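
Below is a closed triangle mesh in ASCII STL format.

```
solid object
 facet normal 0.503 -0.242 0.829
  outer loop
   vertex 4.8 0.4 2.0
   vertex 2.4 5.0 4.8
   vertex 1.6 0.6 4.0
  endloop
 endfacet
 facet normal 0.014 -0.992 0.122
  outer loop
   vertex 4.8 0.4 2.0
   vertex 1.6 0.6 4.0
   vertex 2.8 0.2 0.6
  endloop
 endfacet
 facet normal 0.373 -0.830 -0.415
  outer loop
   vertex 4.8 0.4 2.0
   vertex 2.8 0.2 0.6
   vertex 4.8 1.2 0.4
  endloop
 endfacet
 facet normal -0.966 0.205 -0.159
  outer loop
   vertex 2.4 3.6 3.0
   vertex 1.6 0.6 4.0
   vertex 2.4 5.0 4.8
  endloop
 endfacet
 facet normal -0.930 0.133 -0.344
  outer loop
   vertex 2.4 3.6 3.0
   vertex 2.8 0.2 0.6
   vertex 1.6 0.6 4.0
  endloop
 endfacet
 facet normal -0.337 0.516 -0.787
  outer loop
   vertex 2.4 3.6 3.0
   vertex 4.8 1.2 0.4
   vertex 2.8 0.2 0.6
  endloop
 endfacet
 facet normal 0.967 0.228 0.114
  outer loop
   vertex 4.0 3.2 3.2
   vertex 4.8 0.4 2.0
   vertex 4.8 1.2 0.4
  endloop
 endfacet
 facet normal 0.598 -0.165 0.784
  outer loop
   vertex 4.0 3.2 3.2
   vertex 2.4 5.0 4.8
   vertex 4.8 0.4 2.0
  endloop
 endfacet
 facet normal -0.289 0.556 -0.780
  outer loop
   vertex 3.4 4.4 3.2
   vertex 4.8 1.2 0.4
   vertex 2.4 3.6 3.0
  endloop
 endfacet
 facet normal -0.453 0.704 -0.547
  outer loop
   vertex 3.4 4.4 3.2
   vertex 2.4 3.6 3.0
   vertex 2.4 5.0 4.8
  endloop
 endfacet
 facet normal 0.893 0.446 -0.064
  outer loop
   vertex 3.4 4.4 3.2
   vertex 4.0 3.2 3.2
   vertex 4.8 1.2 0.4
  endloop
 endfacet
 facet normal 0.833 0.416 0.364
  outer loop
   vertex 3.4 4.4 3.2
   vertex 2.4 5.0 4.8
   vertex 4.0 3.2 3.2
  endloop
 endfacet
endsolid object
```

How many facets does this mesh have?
12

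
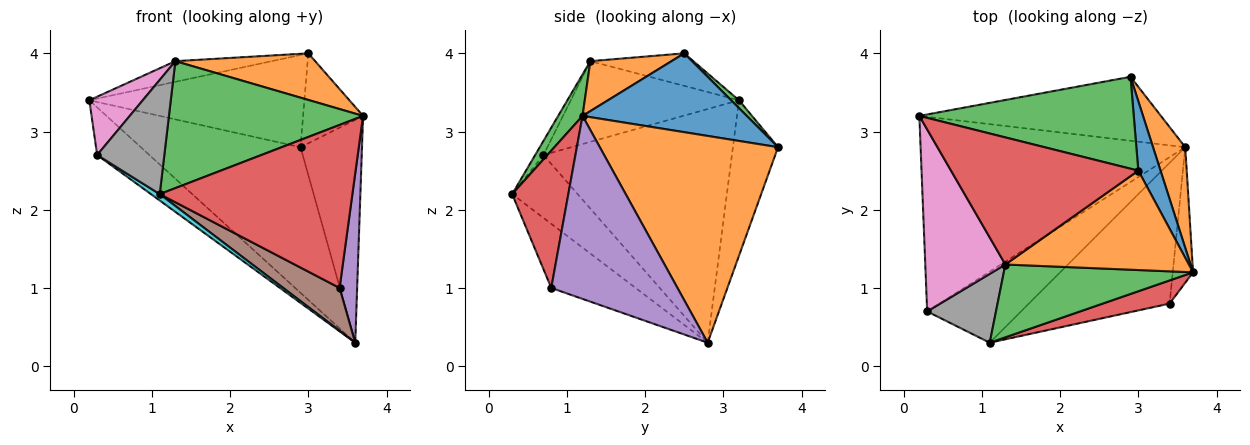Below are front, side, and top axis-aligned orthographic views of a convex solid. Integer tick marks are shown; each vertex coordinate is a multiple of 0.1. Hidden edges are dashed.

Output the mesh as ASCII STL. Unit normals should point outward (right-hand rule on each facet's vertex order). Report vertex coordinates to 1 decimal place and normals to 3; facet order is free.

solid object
 facet normal -0.251 0.886 -0.389
  outer loop
   vertex 2.9 3.7 2.8
   vertex 3.6 2.8 0.3
   vertex 0.2 3.2 3.4
  endloop
 endfacet
 facet normal 0.935 0.323 0.146
  outer loop
   vertex 2.9 3.7 2.8
   vertex 3.7 1.2 3.2
   vertex 3.6 2.8 0.3
  endloop
 endfacet
 facet normal 0.108 -0.862 0.495
  outer loop
   vertex 1.3 1.3 3.9
   vertex 1.1 0.3 2.2
   vertex 3.7 1.2 3.2
  endloop
 endfacet
 facet normal 0.277 -0.951 0.135
  outer loop
   vertex 3.4 0.8 1.0
   vertex 3.7 1.2 3.2
   vertex 1.1 0.3 2.2
  endloop
 endfacet
 facet normal 0.985 -0.137 -0.109
  outer loop
   vertex 3.4 0.8 1.0
   vertex 3.6 2.8 0.3
   vertex 3.7 1.2 3.2
  endloop
 endfacet
 facet normal -0.400 -0.267 -0.877
  outer loop
   vertex 3.4 0.8 1.0
   vertex 1.1 0.3 2.2
   vertex 3.6 2.8 0.3
  endloop
 endfacet
 facet normal -0.692 -0.220 0.687
  outer loop
   vertex 0.3 0.7 2.7
   vertex 1.3 1.3 3.9
   vertex 0.2 3.2 3.4
  endloop
 endfacet
 facet normal -0.105 -0.852 0.513
  outer loop
   vertex 0.3 0.7 2.7
   vertex 1.1 0.3 2.2
   vertex 1.3 1.3 3.9
  endloop
 endfacet
 facet normal -0.651 0.180 -0.737
  outer loop
   vertex 0.3 0.7 2.7
   vertex 0.2 3.2 3.4
   vertex 3.6 2.8 0.3
  endloop
 endfacet
 facet normal -0.555 -0.075 -0.828
  outer loop
   vertex 0.3 0.7 2.7
   vertex 3.6 2.8 0.3
   vertex 1.1 0.3 2.2
  endloop
 endfacet
 facet normal 0.908 0.332 0.256
  outer loop
   vertex 3.0 2.5 4.0
   vertex 3.7 1.2 3.2
   vertex 2.9 3.7 2.8
  endloop
 endfacet
 facet normal 0.239 -0.412 0.879
  outer loop
   vertex 3.0 2.5 4.0
   vertex 1.3 1.3 3.9
   vertex 3.7 1.2 3.2
  endloop
 endfacet
 facet normal 0.026 0.708 0.706
  outer loop
   vertex 3.0 2.5 4.0
   vertex 2.9 3.7 2.8
   vertex 0.2 3.2 3.4
  endloop
 endfacet
 facet normal -0.169 0.158 0.973
  outer loop
   vertex 3.0 2.5 4.0
   vertex 0.2 3.2 3.4
   vertex 1.3 1.3 3.9
  endloop
 endfacet
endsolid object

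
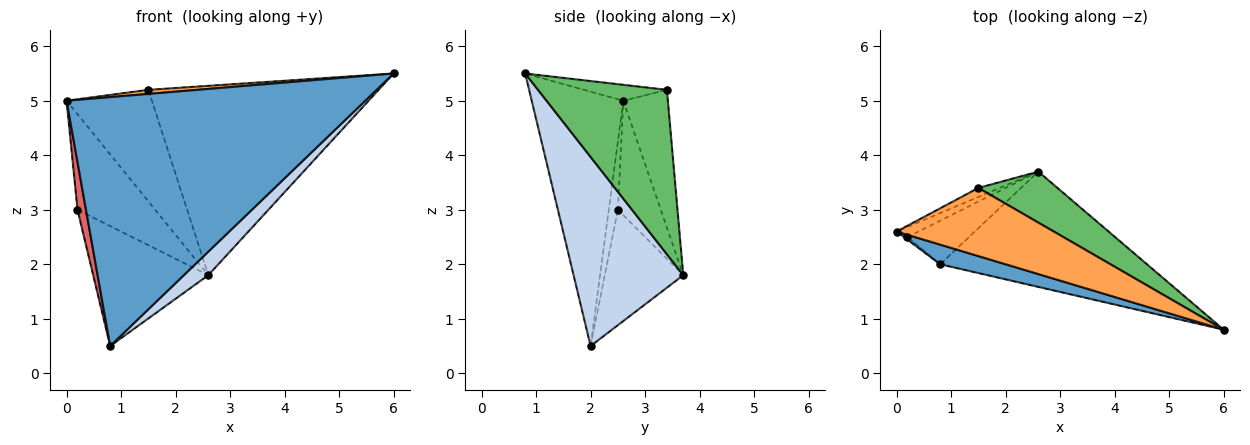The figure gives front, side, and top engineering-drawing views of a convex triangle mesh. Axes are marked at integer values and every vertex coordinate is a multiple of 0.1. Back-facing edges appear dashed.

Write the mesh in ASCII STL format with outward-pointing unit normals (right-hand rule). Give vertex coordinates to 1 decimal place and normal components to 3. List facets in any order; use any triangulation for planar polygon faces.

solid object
 facet normal -0.292 -0.953 0.075
  outer loop
   vertex 0.8 2.0 0.5
   vertex 6.0 0.8 5.5
   vertex 0.0 2.6 5.0
  endloop
 endfacet
 facet normal 0.667 -0.149 -0.730
  outer loop
   vertex 0.8 2.0 0.5
   vertex 2.6 3.7 1.8
   vertex 6.0 0.8 5.5
  endloop
 endfacet
 facet normal -0.101 -0.060 0.993
  outer loop
   vertex 1.5 3.4 5.2
   vertex 0.0 2.6 5.0
   vertex 6.0 0.8 5.5
  endloop
 endfacet
 facet normal -0.462 0.884 -0.071
  outer loop
   vertex 1.5 3.4 5.2
   vertex 2.6 3.7 1.8
   vertex 0.0 2.6 5.0
  endloop
 endfacet
 facet normal 0.476 0.849 0.229
  outer loop
   vertex 1.5 3.4 5.2
   vertex 6.0 0.8 5.5
   vertex 2.6 3.7 1.8
  endloop
 endfacet
 facet normal -0.482 0.872 -0.092
  outer loop
   vertex 0.2 2.5 3.0
   vertex 0.0 2.6 5.0
   vertex 2.6 3.7 1.8
  endloop
 endfacet
 facet normal -0.731 -0.682 -0.039
  outer loop
   vertex 0.2 2.5 3.0
   vertex 0.8 2.0 0.5
   vertex 0.0 2.6 5.0
  endloop
 endfacet
 facet normal -0.540 0.791 -0.288
  outer loop
   vertex 0.2 2.5 3.0
   vertex 2.6 3.7 1.8
   vertex 0.8 2.0 0.5
  endloop
 endfacet
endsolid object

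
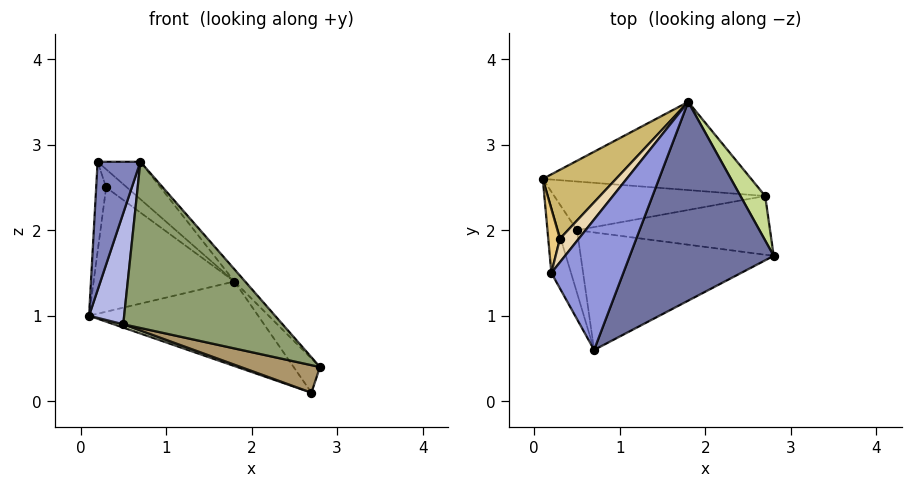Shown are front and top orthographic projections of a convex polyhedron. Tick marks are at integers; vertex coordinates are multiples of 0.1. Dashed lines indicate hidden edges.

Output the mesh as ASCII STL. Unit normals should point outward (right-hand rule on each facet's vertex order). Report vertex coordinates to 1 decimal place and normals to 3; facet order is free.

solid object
 facet normal 0.743 0.041 0.669
  outer loop
   vertex 1.8 3.5 1.4
   vertex 0.7 0.6 2.8
   vertex 2.8 1.7 0.4
  endloop
 endfacet
 facet normal -0.848 -0.471 -0.241
  outer loop
   vertex 0.2 1.5 2.8
   vertex 0.1 2.6 1.0
   vertex 0.7 0.6 2.8
  endloop
 endfacet
 facet normal 0.445 0.247 0.861
  outer loop
   vertex 0.2 1.5 2.8
   vertex 0.7 0.6 2.8
   vertex 1.8 3.5 1.4
  endloop
 endfacet
 facet normal -0.819 -0.499 -0.282
  outer loop
   vertex 0.5 2.0 0.9
   vertex 0.7 0.6 2.8
   vertex 0.1 2.6 1.0
  endloop
 endfacet
 facet normal -0.226 -0.795 -0.562
  outer loop
   vertex 0.5 2.0 0.9
   vertex 2.8 1.7 0.4
   vertex 0.7 0.6 2.8
  endloop
 endfacet
 facet normal -0.193 0.679 -0.708
  outer loop
   vertex 2.7 2.4 0.1
   vertex 0.1 2.6 1.0
   vertex 1.8 3.5 1.4
  endloop
 endfacet
 facet normal 0.884 0.285 0.371
  outer loop
   vertex 2.7 2.4 0.1
   vertex 1.8 3.5 1.4
   vertex 2.8 1.7 0.4
  endloop
 endfacet
 facet normal -0.331 -0.064 -0.942
  outer loop
   vertex 2.7 2.4 0.1
   vertex 0.5 2.0 0.9
   vertex 0.1 2.6 1.0
  endloop
 endfacet
 facet normal -0.245 -0.411 -0.878
  outer loop
   vertex 2.7 2.4 0.1
   vertex 2.8 1.7 0.4
   vertex 0.5 2.0 0.9
  endloop
 endfacet
 facet normal -0.500 0.757 0.420
  outer loop
   vertex 0.3 1.9 2.5
   vertex 1.8 3.5 1.4
   vertex 0.1 2.6 1.0
  endloop
 endfacet
 facet normal -0.834 0.449 0.321
  outer loop
   vertex 0.3 1.9 2.5
   vertex 0.1 2.6 1.0
   vertex 0.2 1.5 2.8
  endloop
 endfacet
 facet normal -0.072 0.610 0.789
  outer loop
   vertex 0.3 1.9 2.5
   vertex 0.2 1.5 2.8
   vertex 1.8 3.5 1.4
  endloop
 endfacet
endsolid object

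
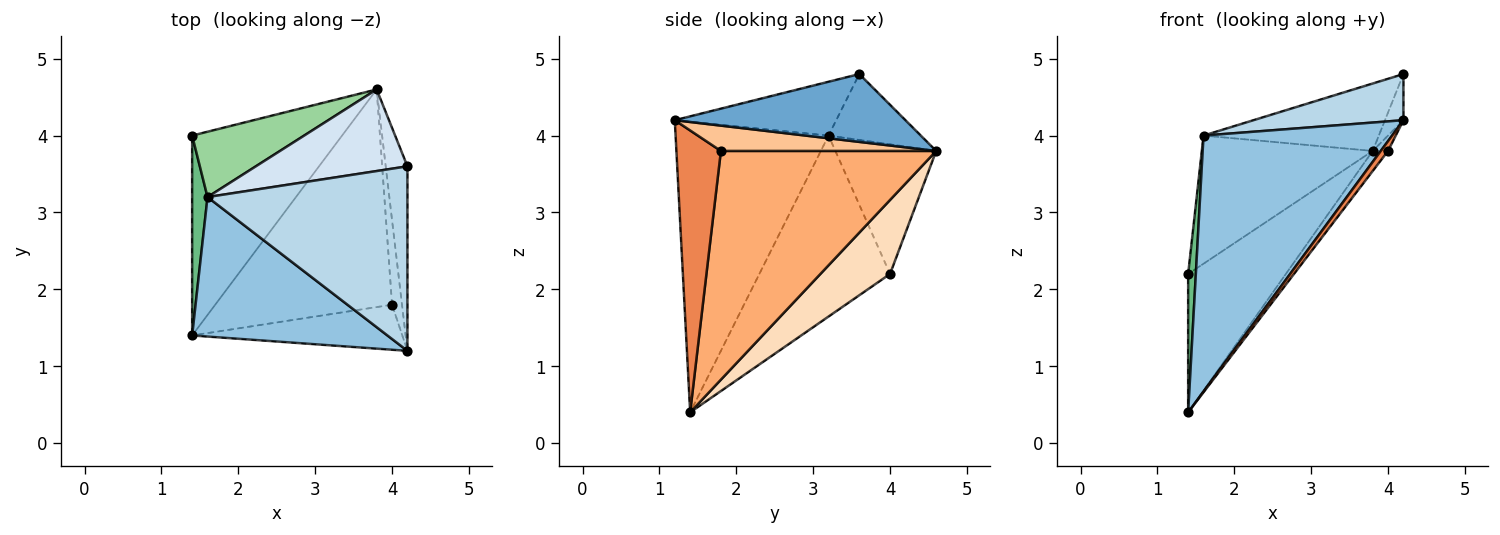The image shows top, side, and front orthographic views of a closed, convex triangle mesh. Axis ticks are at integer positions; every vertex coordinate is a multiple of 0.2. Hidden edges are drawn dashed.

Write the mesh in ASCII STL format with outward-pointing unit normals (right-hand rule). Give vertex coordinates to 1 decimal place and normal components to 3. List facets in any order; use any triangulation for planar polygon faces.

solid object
 facet normal 0.950 0.076 -0.304
  outer loop
   vertex 3.8 4.6 3.8
   vertex 4.2 3.6 4.8
   vertex 4.2 1.2 4.2
  endloop
 endfacet
 facet normal -0.580 -0.715 0.390
  outer loop
   vertex 1.6 3.2 4.0
   vertex 1.4 1.4 0.4
   vertex 4.2 1.2 4.2
  endloop
 endfacet
 facet normal -0.253 -0.235 0.939
  outer loop
   vertex 1.6 3.2 4.0
   vertex 4.2 1.2 4.2
   vertex 4.2 3.6 4.8
  endloop
 endfacet
 facet normal -0.318 0.604 0.731
  outer loop
   vertex 1.6 3.2 4.0
   vertex 4.2 3.6 4.8
   vertex 3.8 4.6 3.8
  endloop
 endfacet
 facet normal 0.795 -0.130 -0.593
  outer loop
   vertex 4.0 1.8 3.8
   vertex 4.2 1.2 4.2
   vertex 1.4 1.4 0.4
  endloop
 endfacet
 facet normal 0.790 0.056 -0.611
  outer loop
   vertex 4.0 1.8 3.8
   vertex 1.4 1.4 0.4
   vertex 3.8 4.6 3.8
  endloop
 endfacet
 facet normal 0.929 0.066 -0.365
  outer loop
   vertex 4.0 1.8 3.8
   vertex 3.8 4.6 3.8
   vertex 4.2 1.2 4.2
  endloop
 endfacet
 facet normal 0.376 0.527 -0.762
  outer loop
   vertex 1.4 4.0 2.2
   vertex 3.8 4.6 3.8
   vertex 1.4 1.4 0.4
  endloop
 endfacet
 facet normal -0.995 -0.059 0.085
  outer loop
   vertex 1.4 4.0 2.2
   vertex 1.4 1.4 0.4
   vertex 1.6 3.2 4.0
  endloop
 endfacet
 facet normal -0.465 0.789 0.402
  outer loop
   vertex 1.4 4.0 2.2
   vertex 1.6 3.2 4.0
   vertex 3.8 4.6 3.8
  endloop
 endfacet
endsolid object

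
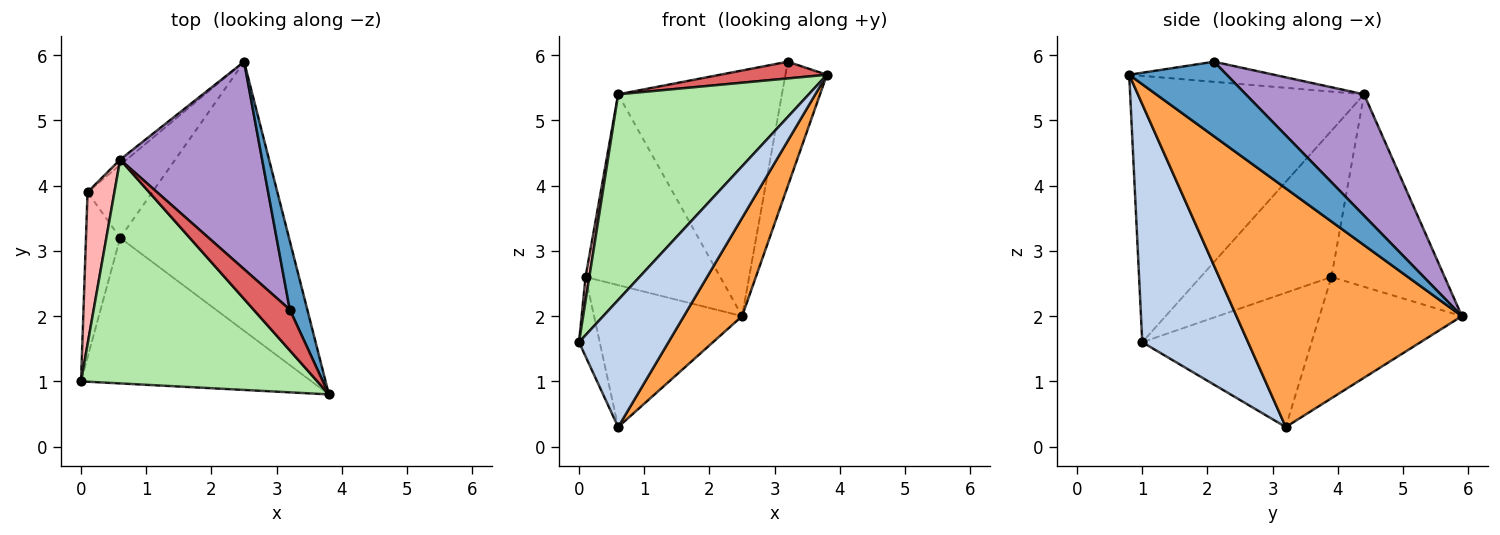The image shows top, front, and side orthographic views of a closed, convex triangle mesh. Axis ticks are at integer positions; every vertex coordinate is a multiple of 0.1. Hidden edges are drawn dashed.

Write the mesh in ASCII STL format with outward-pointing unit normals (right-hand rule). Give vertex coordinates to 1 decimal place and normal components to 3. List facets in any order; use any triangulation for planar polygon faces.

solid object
 facet normal 0.899 0.383 0.211
  outer loop
   vertex 3.2 2.1 5.9
   vertex 3.8 0.8 5.7
   vertex 2.5 5.9 2.0
  endloop
 endfacet
 facet normal 0.614 -0.519 -0.595
  outer loop
   vertex 0.6 3.2 0.3
   vertex 3.8 0.8 5.7
   vertex 0.0 1.0 1.6
  endloop
 endfacet
 facet normal 0.799 -0.206 -0.565
  outer loop
   vertex 0.6 3.2 0.3
   vertex 2.5 5.9 2.0
   vertex 3.8 0.8 5.7
  endloop
 endfacet
 facet normal -0.962 0.118 -0.245
  outer loop
   vertex 0.6 3.2 0.3
   vertex 0.0 1.0 1.6
   vertex 0.1 3.9 2.6
  endloop
 endfacet
 facet normal -0.650 0.676 -0.347
  outer loop
   vertex 0.6 3.2 0.3
   vertex 0.1 3.9 2.6
   vertex 2.5 5.9 2.0
  endloop
 endfacet
 facet normal -0.639 -0.521 0.567
  outer loop
   vertex 0.6 4.4 5.4
   vertex 0.0 1.0 1.6
   vertex 3.8 0.8 5.7
  endloop
 endfacet
 facet normal -0.457 -0.337 0.823
  outer loop
   vertex 0.6 4.4 5.4
   vertex 3.8 0.8 5.7
   vertex 3.2 2.1 5.9
  endloop
 endfacet
 facet normal -0.983 -0.028 0.181
  outer loop
   vertex 0.6 4.4 5.4
   vertex 0.1 3.9 2.6
   vertex 0.0 1.0 1.6
  endloop
 endfacet
 facet normal 0.483 0.669 0.565
  outer loop
   vertex 0.6 4.4 5.4
   vertex 3.2 2.1 5.9
   vertex 2.5 5.9 2.0
  endloop
 endfacet
 facet normal -0.643 0.765 -0.022
  outer loop
   vertex 0.6 4.4 5.4
   vertex 2.5 5.9 2.0
   vertex 0.1 3.9 2.6
  endloop
 endfacet
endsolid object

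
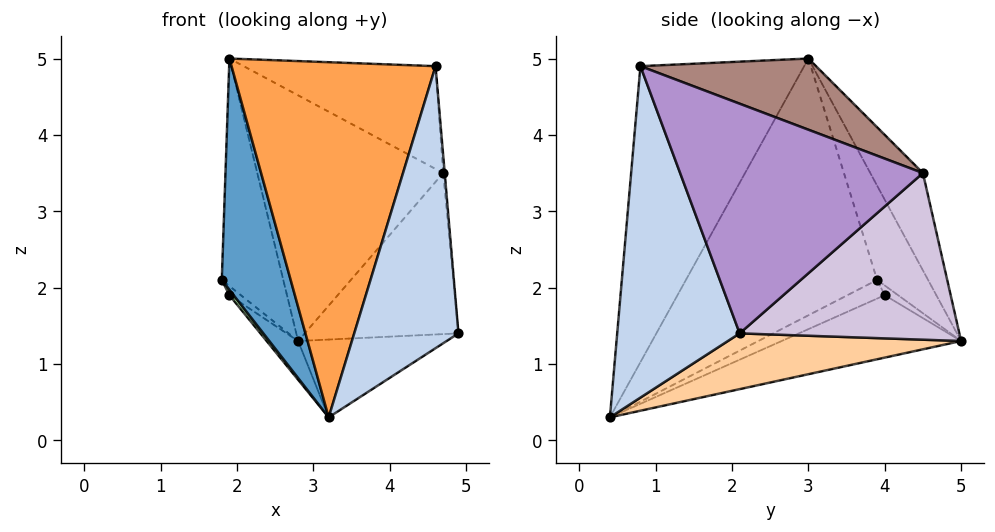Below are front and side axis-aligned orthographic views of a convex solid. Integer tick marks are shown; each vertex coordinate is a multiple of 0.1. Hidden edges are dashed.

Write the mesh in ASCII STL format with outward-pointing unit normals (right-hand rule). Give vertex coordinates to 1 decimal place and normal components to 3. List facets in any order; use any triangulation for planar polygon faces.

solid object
 facet normal -0.938 -0.338 -0.073
  outer loop
   vertex 1.9 3.0 5.0
   vertex 1.8 3.9 2.1
   vertex 3.2 0.4 0.3
  endloop
 endfacet
 facet normal 0.750 -0.638 -0.173
  outer loop
   vertex 4.6 0.8 4.9
   vertex 3.2 0.4 0.3
   vertex 4.9 2.1 1.4
  endloop
 endfacet
 facet normal -0.606 -0.755 0.250
  outer loop
   vertex 4.6 0.8 4.9
   vertex 1.9 3.0 5.0
   vertex 3.2 0.4 0.3
  endloop
 endfacet
 facet normal 0.358 0.228 -0.905
  outer loop
   vertex 2.8 5.0 1.3
   vertex 4.9 2.1 1.4
   vertex 3.2 0.4 0.3
  endloop
 endfacet
 facet normal -0.617 0.745 0.252
  outer loop
   vertex 2.8 5.0 1.3
   vertex 1.8 3.9 2.1
   vertex 1.9 3.0 5.0
  endloop
 endfacet
 facet normal -0.869 -0.099 -0.484
  outer loop
   vertex 1.9 4.0 1.9
   vertex 3.2 0.4 0.3
   vertex 1.8 3.9 2.1
  endloop
 endfacet
 facet normal -0.758 0.650 -0.054
  outer loop
   vertex 1.9 4.0 1.9
   vertex 1.8 3.9 2.1
   vertex 2.8 5.0 1.3
  endloop
 endfacet
 facet normal -0.634 0.111 -0.765
  outer loop
   vertex 1.9 4.0 1.9
   vertex 2.8 5.0 1.3
   vertex 3.2 0.4 0.3
  endloop
 endfacet
 facet normal 0.996 0.006 0.088
  outer loop
   vertex 4.7 4.5 3.5
   vertex 4.6 0.8 4.9
   vertex 4.9 2.1 1.4
  endloop
 endfacet
 facet normal 0.710 0.497 -0.500
  outer loop
   vertex 4.7 4.5 3.5
   vertex 4.9 2.1 1.4
   vertex 2.8 5.0 1.3
  endloop
 endfacet
 facet normal 0.302 0.330 0.894
  outer loop
   vertex 4.7 4.5 3.5
   vertex 1.9 3.0 5.0
   vertex 4.6 0.8 4.9
  endloop
 endfacet
 facet normal -0.248 0.876 0.413
  outer loop
   vertex 4.7 4.5 3.5
   vertex 2.8 5.0 1.3
   vertex 1.9 3.0 5.0
  endloop
 endfacet
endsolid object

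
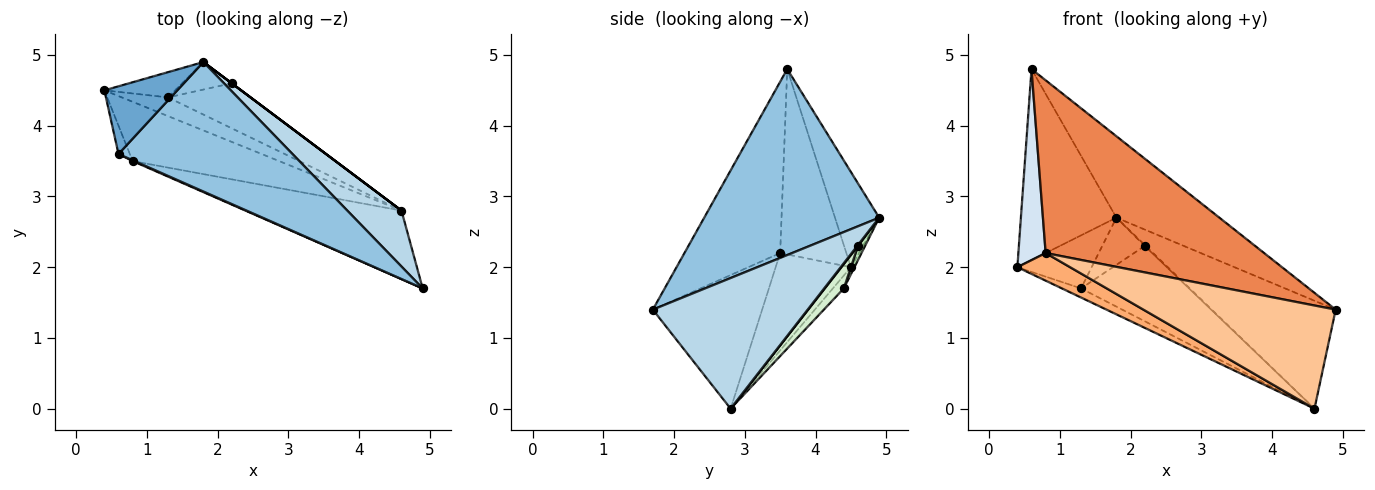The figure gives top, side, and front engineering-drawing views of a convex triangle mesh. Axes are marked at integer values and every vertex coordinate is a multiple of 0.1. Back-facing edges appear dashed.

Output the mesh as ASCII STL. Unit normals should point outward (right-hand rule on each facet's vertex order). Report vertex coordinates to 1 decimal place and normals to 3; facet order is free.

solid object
 facet normal -0.400 0.864 0.306
  outer loop
   vertex 0.6 3.6 4.8
   vertex 1.8 4.9 2.7
   vertex 0.4 4.5 2.0
  endloop
 endfacet
 facet normal 0.671 0.395 0.628
  outer loop
   vertex 0.6 3.6 4.8
   vertex 4.9 1.7 1.4
   vertex 1.8 4.9 2.7
  endloop
 endfacet
 facet normal 0.743 0.594 0.308
  outer loop
   vertex 4.6 2.8 0.0
   vertex 1.8 4.9 2.7
   vertex 4.9 1.7 1.4
  endloop
 endfacet
 facet normal -0.923 -0.380 -0.056
  outer loop
   vertex 0.8 3.5 2.2
   vertex 0.6 3.6 4.8
   vertex 0.4 4.5 2.0
  endloop
 endfacet
 facet normal -0.401 -0.916 0.004
  outer loop
   vertex 0.8 3.5 2.2
   vertex 4.9 1.7 1.4
   vertex 0.6 3.6 4.8
  endloop
 endfacet
 facet normal -0.516 -0.362 -0.776
  outer loop
   vertex 0.8 3.5 2.2
   vertex 0.4 4.5 2.0
   vertex 4.6 2.8 0.0
  endloop
 endfacet
 facet normal -0.428 -0.753 -0.500
  outer loop
   vertex 0.8 3.5 2.2
   vertex 4.6 2.8 0.0
   vertex 4.9 1.7 1.4
  endloop
 endfacet
 facet normal -0.043 0.902 -0.430
  outer loop
   vertex 1.3 4.4 1.7
   vertex 0.4 4.5 2.0
   vertex 1.8 4.9 2.7
  endloop
 endfacet
 facet normal -0.244 0.424 -0.872
  outer loop
   vertex 1.3 4.4 1.7
   vertex 4.6 2.8 0.0
   vertex 0.4 4.5 2.0
  endloop
 endfacet
 facet normal 0.600 0.800 0.000
  outer loop
   vertex 2.2 4.6 2.3
   vertex 1.8 4.9 2.7
   vertex 4.6 2.8 0.0
  endloop
 endfacet
 facet normal 0.142 0.855 -0.499
  outer loop
   vertex 2.2 4.6 2.3
   vertex 1.3 4.4 1.7
   vertex 1.8 4.9 2.7
  endloop
 endfacet
 facet normal 0.150 0.848 -0.508
  outer loop
   vertex 2.2 4.6 2.3
   vertex 4.6 2.8 0.0
   vertex 1.3 4.4 1.7
  endloop
 endfacet
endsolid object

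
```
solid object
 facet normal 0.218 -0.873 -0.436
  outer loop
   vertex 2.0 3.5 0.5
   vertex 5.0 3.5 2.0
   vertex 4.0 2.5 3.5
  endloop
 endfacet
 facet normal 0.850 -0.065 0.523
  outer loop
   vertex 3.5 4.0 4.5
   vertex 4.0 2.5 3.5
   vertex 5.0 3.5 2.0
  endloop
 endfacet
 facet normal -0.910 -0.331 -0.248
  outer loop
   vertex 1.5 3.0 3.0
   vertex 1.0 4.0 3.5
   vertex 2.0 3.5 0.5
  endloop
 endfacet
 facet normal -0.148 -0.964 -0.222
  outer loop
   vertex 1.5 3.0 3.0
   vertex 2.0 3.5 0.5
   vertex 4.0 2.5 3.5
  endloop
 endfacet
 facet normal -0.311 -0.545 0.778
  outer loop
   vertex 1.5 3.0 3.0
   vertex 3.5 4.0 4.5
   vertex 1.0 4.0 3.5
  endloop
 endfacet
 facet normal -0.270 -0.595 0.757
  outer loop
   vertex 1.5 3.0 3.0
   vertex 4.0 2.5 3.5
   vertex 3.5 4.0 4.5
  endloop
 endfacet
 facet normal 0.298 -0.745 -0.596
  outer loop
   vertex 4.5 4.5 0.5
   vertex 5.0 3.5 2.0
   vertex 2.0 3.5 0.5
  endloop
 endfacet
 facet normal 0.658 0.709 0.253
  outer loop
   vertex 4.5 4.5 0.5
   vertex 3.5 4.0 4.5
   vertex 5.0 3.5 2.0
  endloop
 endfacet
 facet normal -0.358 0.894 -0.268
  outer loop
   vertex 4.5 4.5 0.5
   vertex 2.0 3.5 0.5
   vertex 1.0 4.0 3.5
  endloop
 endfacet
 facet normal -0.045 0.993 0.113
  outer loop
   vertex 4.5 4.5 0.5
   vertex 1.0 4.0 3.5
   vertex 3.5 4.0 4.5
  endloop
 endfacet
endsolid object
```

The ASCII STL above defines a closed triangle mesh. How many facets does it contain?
10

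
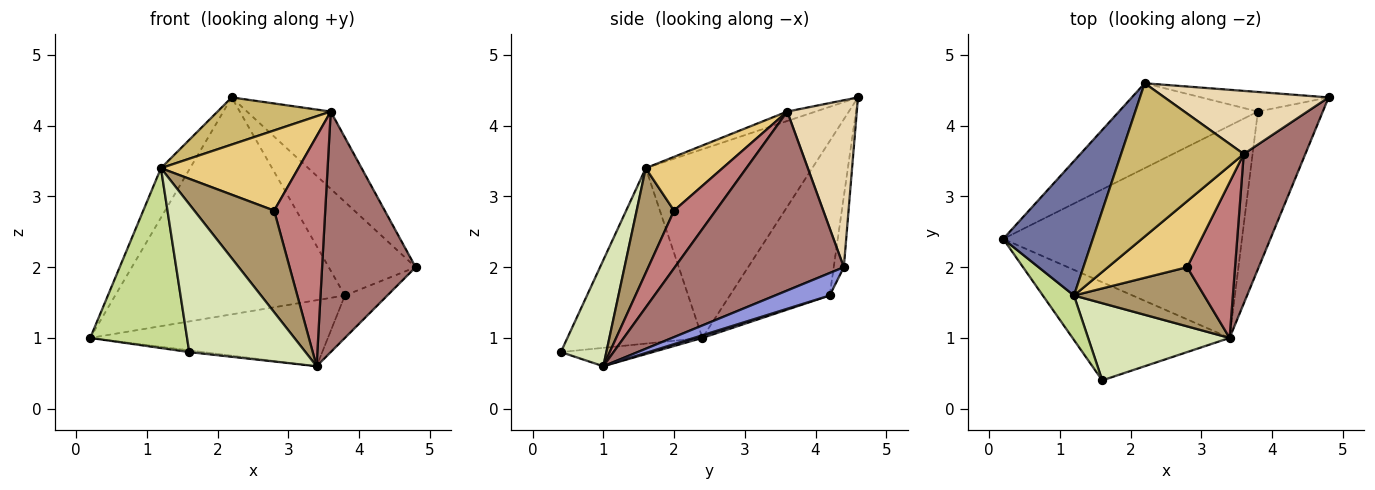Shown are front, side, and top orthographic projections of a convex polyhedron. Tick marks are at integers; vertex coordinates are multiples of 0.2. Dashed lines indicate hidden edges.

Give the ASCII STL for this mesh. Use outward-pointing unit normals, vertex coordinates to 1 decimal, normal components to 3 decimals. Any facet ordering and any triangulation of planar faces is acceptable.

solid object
 facet normal -0.892 0.156 0.424
  outer loop
   vertex 1.2 1.6 3.4
   vertex 2.2 4.6 4.4
   vertex 0.2 2.4 1.0
  endloop
 endfacet
 facet normal 0.011 0.297 -0.955
  outer loop
   vertex 3.8 4.2 1.6
   vertex 3.4 1.0 0.6
   vertex 0.2 2.4 1.0
  endloop
 endfacet
 facet normal 0.317 0.247 -0.916
  outer loop
   vertex 3.8 4.2 1.6
   vertex 4.8 4.4 2.0
   vertex 3.4 1.0 0.6
  endloop
 endfacet
 facet normal -0.375 0.863 -0.338
  outer loop
   vertex 3.8 4.2 1.6
   vertex 0.2 2.4 1.0
   vertex 2.2 4.6 4.4
  endloop
 endfacet
 facet normal -0.113 0.973 -0.204
  outer loop
   vertex 3.8 4.2 1.6
   vertex 2.2 4.6 4.4
   vertex 4.8 4.4 2.0
  endloop
 endfacet
 facet normal -0.116 0.018 -0.993
  outer loop
   vertex 1.6 0.4 0.8
   vertex 0.2 2.4 1.0
   vertex 3.4 1.0 0.6
  endloop
 endfacet
 facet normal -0.804 -0.577 0.143
  outer loop
   vertex 1.6 0.4 0.8
   vertex 1.2 1.6 3.4
   vertex 0.2 2.4 1.0
  endloop
 endfacet
 facet normal 0.328 -0.838 0.437
  outer loop
   vertex 1.6 0.4 0.8
   vertex 3.4 1.0 0.6
   vertex 1.2 1.6 3.4
  endloop
 endfacet
 facet normal 0.375 -0.801 0.466
  outer loop
   vertex 2.8 2.0 2.8
   vertex 1.2 1.6 3.4
   vertex 3.4 1.0 0.6
  endloop
 endfacet
 facet normal -0.073 -0.293 0.953
  outer loop
   vertex 3.6 3.6 4.2
   vertex 2.2 4.6 4.4
   vertex 1.2 1.6 3.4
  endloop
 endfacet
 facet normal 0.396 -0.709 0.584
  outer loop
   vertex 3.6 3.6 4.2
   vertex 1.2 1.6 3.4
   vertex 2.8 2.0 2.8
  endloop
 endfacet
 facet normal 0.541 0.651 0.532
  outer loop
   vertex 3.6 3.6 4.2
   vertex 4.8 4.4 2.0
   vertex 2.2 4.6 4.4
  endloop
 endfacet
 facet normal 0.838 -0.464 0.288
  outer loop
   vertex 3.6 3.6 4.2
   vertex 3.4 1.0 0.6
   vertex 4.8 4.4 2.0
  endloop
 endfacet
 facet normal 0.560 -0.686 0.465
  outer loop
   vertex 3.6 3.6 4.2
   vertex 2.8 2.0 2.8
   vertex 3.4 1.0 0.6
  endloop
 endfacet
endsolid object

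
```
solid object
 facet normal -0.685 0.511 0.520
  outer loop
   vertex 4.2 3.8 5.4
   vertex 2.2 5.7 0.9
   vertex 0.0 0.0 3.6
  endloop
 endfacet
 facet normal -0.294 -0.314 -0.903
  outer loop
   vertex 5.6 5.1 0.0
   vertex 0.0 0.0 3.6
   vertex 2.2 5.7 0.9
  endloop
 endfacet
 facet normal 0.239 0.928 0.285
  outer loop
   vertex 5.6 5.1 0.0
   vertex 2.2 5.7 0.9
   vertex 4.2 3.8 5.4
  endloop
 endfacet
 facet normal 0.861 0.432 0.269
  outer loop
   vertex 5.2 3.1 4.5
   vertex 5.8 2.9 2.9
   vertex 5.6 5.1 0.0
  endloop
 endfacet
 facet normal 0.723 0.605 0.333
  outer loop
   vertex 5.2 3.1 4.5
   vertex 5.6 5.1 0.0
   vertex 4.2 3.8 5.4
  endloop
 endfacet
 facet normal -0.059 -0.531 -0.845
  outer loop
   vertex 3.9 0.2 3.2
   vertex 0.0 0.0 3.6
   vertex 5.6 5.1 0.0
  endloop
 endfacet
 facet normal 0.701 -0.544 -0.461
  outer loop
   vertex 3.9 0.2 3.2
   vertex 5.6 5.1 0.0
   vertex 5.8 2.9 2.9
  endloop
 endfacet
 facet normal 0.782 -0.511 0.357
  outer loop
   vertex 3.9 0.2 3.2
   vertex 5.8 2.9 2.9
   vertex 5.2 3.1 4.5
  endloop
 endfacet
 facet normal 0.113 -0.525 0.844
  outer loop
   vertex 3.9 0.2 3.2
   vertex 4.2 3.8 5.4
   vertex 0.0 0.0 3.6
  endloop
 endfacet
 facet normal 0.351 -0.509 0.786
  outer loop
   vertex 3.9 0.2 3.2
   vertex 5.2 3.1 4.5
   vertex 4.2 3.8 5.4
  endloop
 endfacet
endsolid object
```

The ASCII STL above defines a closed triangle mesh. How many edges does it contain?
15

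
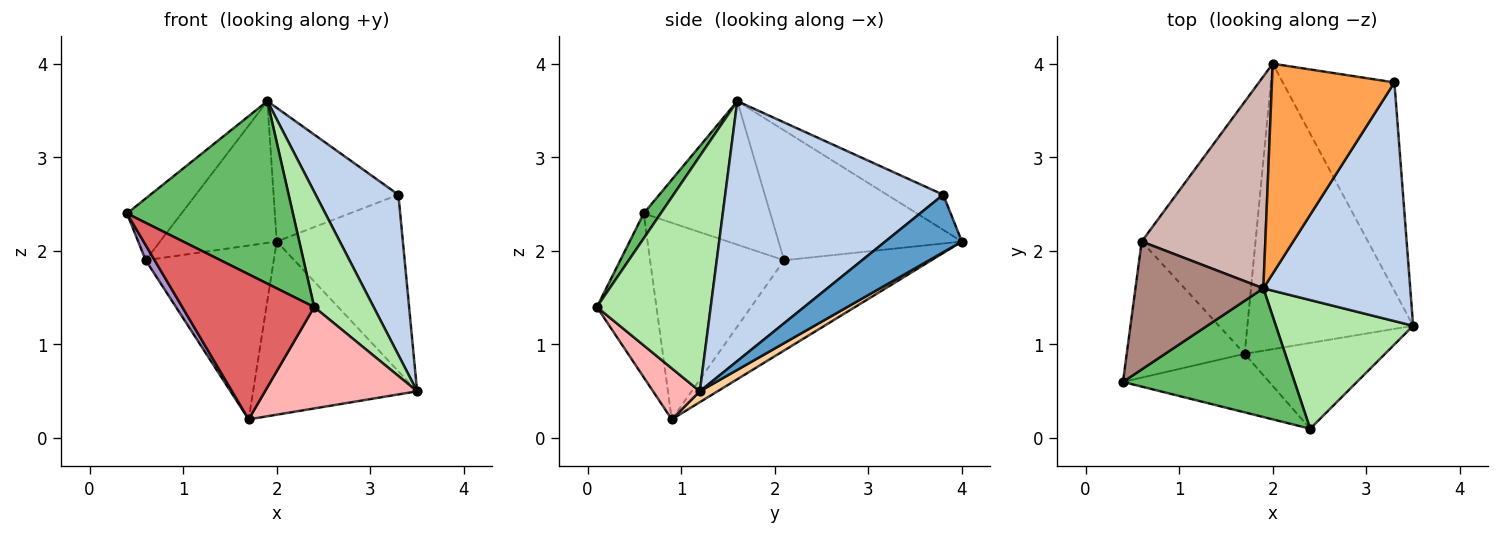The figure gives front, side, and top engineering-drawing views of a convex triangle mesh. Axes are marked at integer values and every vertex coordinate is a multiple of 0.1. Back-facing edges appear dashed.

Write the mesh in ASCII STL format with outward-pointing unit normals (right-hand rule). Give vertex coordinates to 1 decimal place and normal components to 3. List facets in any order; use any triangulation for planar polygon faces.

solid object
 facet normal 0.366 0.602 -0.710
  outer loop
   vertex 3.3 3.8 2.6
   vertex 3.5 1.2 0.5
   vertex 2.0 4.0 2.1
  endloop
 endfacet
 facet normal 0.827 -0.314 0.467
  outer loop
   vertex 3.3 3.8 2.6
   vertex 1.9 1.6 3.6
   vertex 3.5 1.2 0.5
  endloop
 endfacet
 facet normal -0.235 0.522 0.820
  outer loop
   vertex 3.3 3.8 2.6
   vertex 2.0 4.0 2.1
   vertex 1.9 1.6 3.6
  endloop
 endfacet
 facet normal 0.056 0.518 -0.854
  outer loop
   vertex 1.7 0.9 0.2
   vertex 2.0 4.0 2.1
   vertex 3.5 1.2 0.5
  endloop
 endfacet
 facet normal 0.084 -0.814 0.574
  outer loop
   vertex 2.4 0.1 1.4
   vertex 1.9 1.6 3.6
   vertex 0.4 0.6 2.4
  endloop
 endfacet
 facet normal 0.787 -0.411 0.459
  outer loop
   vertex 2.4 0.1 1.4
   vertex 3.5 1.2 0.5
   vertex 1.9 1.6 3.6
  endloop
 endfacet
 facet normal -0.386 -0.855 -0.345
  outer loop
   vertex 2.4 0.1 1.4
   vertex 0.4 0.6 2.4
   vertex 1.7 0.9 0.2
  endloop
 endfacet
 facet normal 0.229 -0.743 -0.629
  outer loop
   vertex 2.4 0.1 1.4
   vertex 1.7 0.9 0.2
   vertex 3.5 1.2 0.5
  endloop
 endfacet
 facet normal -0.856 -0.057 -0.514
  outer loop
   vertex 0.6 2.1 1.9
   vertex 1.7 0.9 0.2
   vertex 0.4 0.6 2.4
  endloop
 endfacet
 facet normal -0.547 0.475 -0.689
  outer loop
   vertex 0.6 2.1 1.9
   vertex 2.0 4.0 2.1
   vertex 1.7 0.9 0.2
  endloop
 endfacet
 facet normal -0.711 0.306 0.633
  outer loop
   vertex 0.6 2.1 1.9
   vertex 0.4 0.6 2.4
   vertex 1.9 1.6 3.6
  endloop
 endfacet
 facet normal -0.658 0.419 0.626
  outer loop
   vertex 0.6 2.1 1.9
   vertex 1.9 1.6 3.6
   vertex 2.0 4.0 2.1
  endloop
 endfacet
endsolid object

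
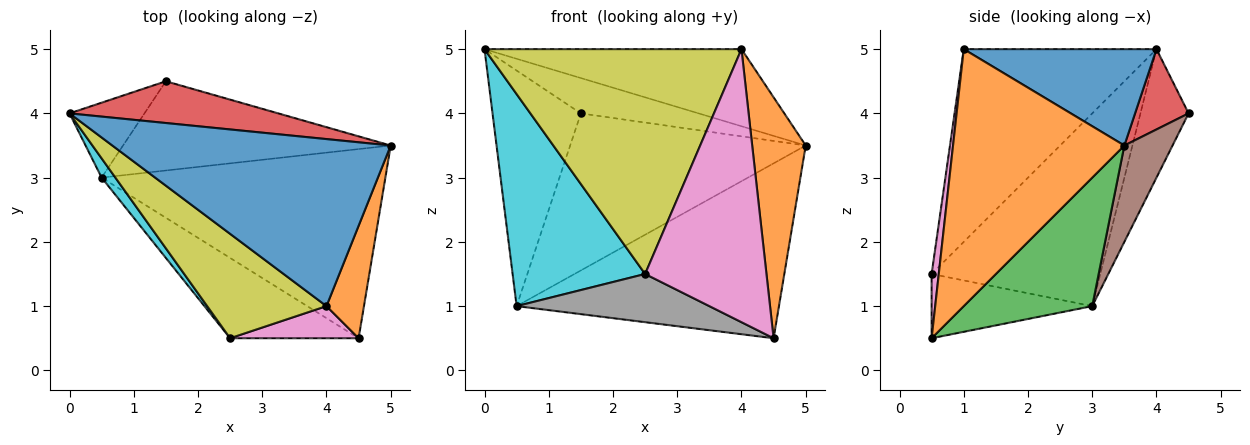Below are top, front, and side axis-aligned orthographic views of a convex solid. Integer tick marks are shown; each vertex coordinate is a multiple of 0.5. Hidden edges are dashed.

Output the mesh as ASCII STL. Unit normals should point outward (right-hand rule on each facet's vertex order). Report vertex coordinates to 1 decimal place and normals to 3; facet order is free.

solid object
 facet normal 0.300 0.400 0.866
  outer loop
   vertex 4.0 1.0 5.0
   vertex 5.0 3.5 3.5
   vertex 0.0 4.0 5.0
  endloop
 endfacet
 facet normal 0.945 -0.295 0.138
  outer loop
   vertex 4.0 1.0 5.0
   vertex 4.5 0.5 0.5
   vertex 5.0 3.5 3.5
  endloop
 endfacet
 facet normal 0.316 0.644 -0.697
  outer loop
   vertex 0.5 3.0 1.0
   vertex 5.0 3.5 3.5
   vertex 4.5 0.5 0.5
  endloop
 endfacet
 facet normal 0.282 0.620 0.732
  outer loop
   vertex 1.5 4.5 4.0
   vertex 0.0 4.0 5.0
   vertex 5.0 3.5 3.5
  endloop
 endfacet
 facet normal -0.461 0.846 -0.269
  outer loop
   vertex 1.5 4.5 4.0
   vertex 0.5 3.0 1.0
   vertex 0.0 4.0 5.0
  endloop
 endfacet
 facet normal 0.175 0.856 -0.486
  outer loop
   vertex 1.5 4.5 4.0
   vertex 5.0 3.5 3.5
   vertex 0.5 3.0 1.0
  endloop
 endfacet
 facet normal 0.058 -0.991 0.117
  outer loop
   vertex 2.5 0.5 1.5
   vertex 4.5 0.5 0.5
   vertex 4.0 1.0 5.0
  endloop
 endfacet
 facet normal -0.394 -0.473 -0.788
  outer loop
   vertex 2.5 0.5 1.5
   vertex 0.5 3.0 1.0
   vertex 4.5 0.5 0.5
  endloop
 endfacet
 facet normal -0.562 -0.750 0.348
  outer loop
   vertex 2.5 0.5 1.5
   vertex 4.0 1.0 5.0
   vertex 0.0 4.0 5.0
  endloop
 endfacet
 facet normal -0.785 -0.617 0.056
  outer loop
   vertex 2.5 0.5 1.5
   vertex 0.0 4.0 5.0
   vertex 0.5 3.0 1.0
  endloop
 endfacet
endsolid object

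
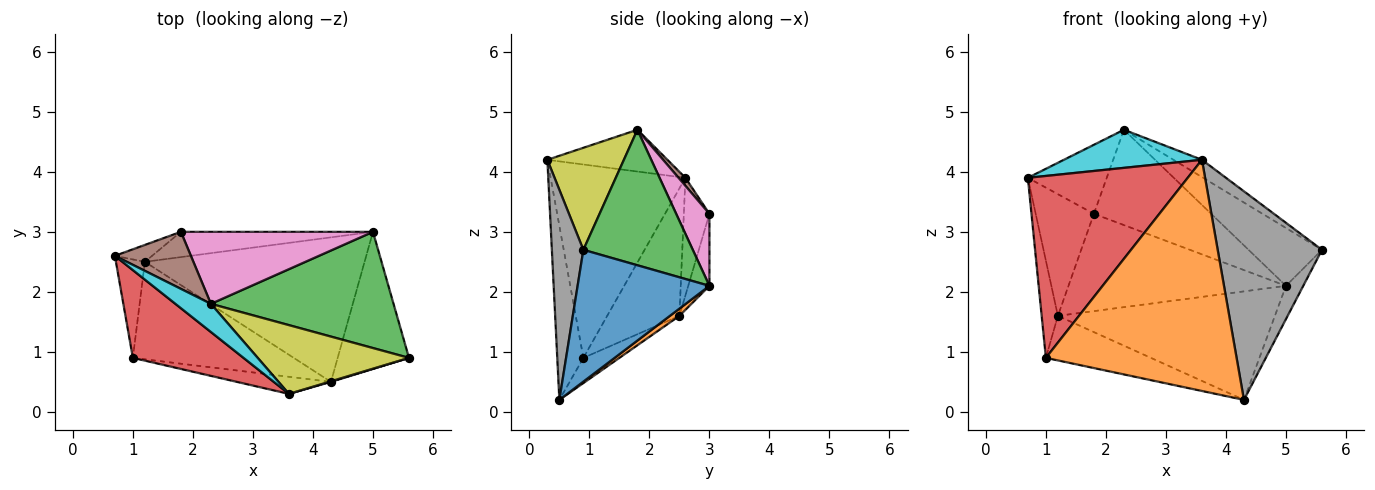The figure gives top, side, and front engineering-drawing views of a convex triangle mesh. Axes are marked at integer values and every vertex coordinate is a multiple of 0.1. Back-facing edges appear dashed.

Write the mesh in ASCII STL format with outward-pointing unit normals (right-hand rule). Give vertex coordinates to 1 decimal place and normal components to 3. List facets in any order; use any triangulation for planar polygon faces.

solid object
 facet normal 0.874 0.115 -0.473
  outer loop
   vertex 4.3 0.5 0.2
   vertex 5.0 3.0 2.1
   vertex 5.6 0.9 2.7
  endloop
 endfacet
 facet normal 0.026 0.600 -0.799
  outer loop
   vertex 1.2 2.5 1.6
   vertex 5.0 3.0 2.1
   vertex 4.3 0.5 0.2
  endloop
 endfacet
 facet normal 0.553 0.371 0.746
  outer loop
   vertex 2.3 1.8 4.7
   vertex 5.6 0.9 2.7
   vertex 5.0 3.0 2.1
  endloop
 endfacet
 facet normal -0.399 0.908 -0.126
  outer loop
   vertex 1.8 3.0 3.3
   vertex 1.2 2.5 1.6
   vertex 0.7 2.6 3.9
  endloop
 endfacet
 facet normal -0.094 0.964 -0.250
  outer loop
   vertex 1.8 3.0 3.3
   vertex 5.0 3.0 2.1
   vertex 1.2 2.5 1.6
  endloop
 endfacet
 facet normal 0.067 0.769 0.635
  outer loop
   vertex 1.8 3.0 3.3
   vertex 0.7 2.6 3.9
   vertex 2.3 1.8 4.7
  endloop
 endfacet
 facet normal 0.221 0.778 0.588
  outer loop
   vertex 1.8 3.0 3.3
   vertex 2.3 1.8 4.7
   vertex 5.0 3.0 2.1
  endloop
 endfacet
 facet normal 0.289 -0.957 0.003
  outer loop
   vertex 3.6 0.3 4.2
   vertex 4.3 0.5 0.2
   vertex 5.6 0.9 2.7
  endloop
 endfacet
 facet normal 0.547 0.204 0.812
  outer loop
   vertex 3.6 0.3 4.2
   vertex 5.6 0.9 2.7
   vertex 2.3 1.8 4.7
  endloop
 endfacet
 facet normal -0.573 -0.659 0.487
  outer loop
   vertex 3.6 0.3 4.2
   vertex 2.3 1.8 4.7
   vertex 0.7 2.6 3.9
  endloop
 endfacet
 facet normal -0.141 0.412 -0.900
  outer loop
   vertex 1.0 0.9 0.9
   vertex 1.2 2.5 1.6
   vertex 4.3 0.5 0.2
  endloop
 endfacet
 facet normal -0.135 -0.988 -0.073
  outer loop
   vertex 1.0 0.9 0.9
   vertex 4.3 0.5 0.2
   vertex 3.6 0.3 4.2
  endloop
 endfacet
 facet normal -0.953 0.214 -0.216
  outer loop
   vertex 1.0 0.9 0.9
   vertex 0.7 2.6 3.9
   vertex 1.2 2.5 1.6
  endloop
 endfacet
 facet normal -0.605 -0.717 0.346
  outer loop
   vertex 1.0 0.9 0.9
   vertex 3.6 0.3 4.2
   vertex 0.7 2.6 3.9
  endloop
 endfacet
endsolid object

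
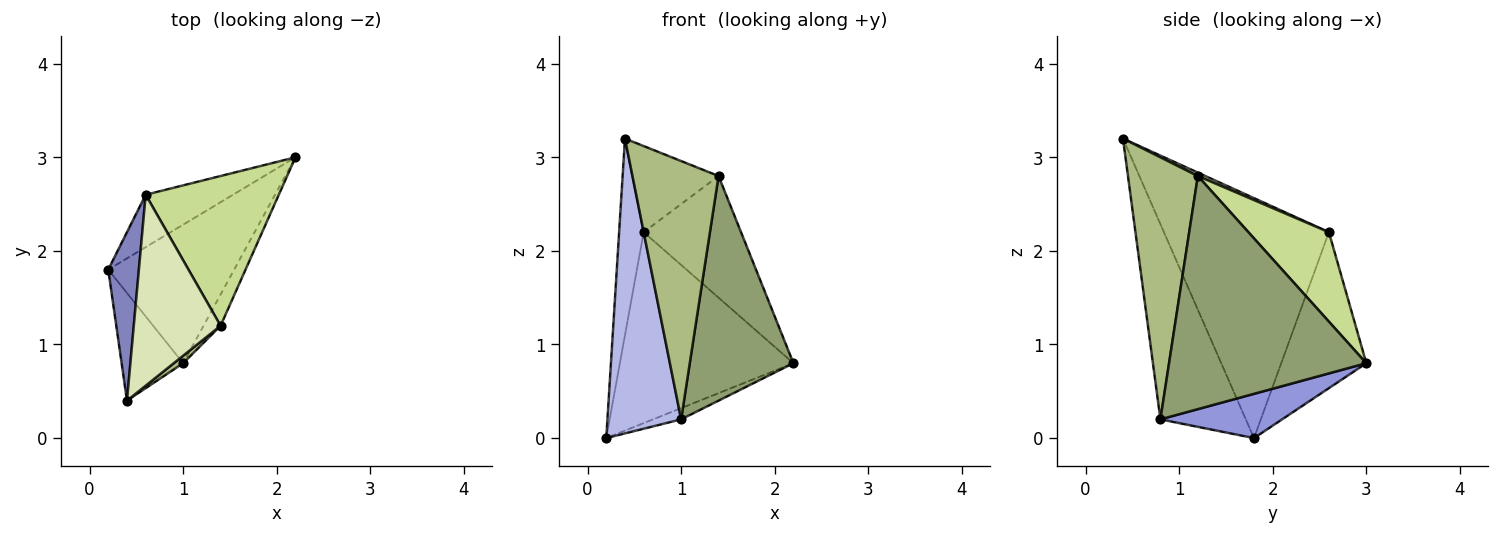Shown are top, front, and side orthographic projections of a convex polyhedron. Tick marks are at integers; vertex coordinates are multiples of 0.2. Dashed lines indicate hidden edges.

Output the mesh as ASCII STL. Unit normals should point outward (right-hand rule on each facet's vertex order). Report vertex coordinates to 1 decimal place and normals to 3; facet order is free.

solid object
 facet normal -0.427 0.872 -0.239
  outer loop
   vertex 0.6 2.6 2.2
   vertex 2.2 3.0 0.8
   vertex 0.2 1.8 0.0
  endloop
 endfacet
 facet normal -0.981 0.146 0.125
  outer loop
   vertex 0.6 2.6 2.2
   vertex 0.2 1.8 0.0
   vertex 0.4 0.4 3.2
  endloop
 endfacet
 facet normal 0.331 0.076 -0.941
  outer loop
   vertex 1.0 0.8 0.2
   vertex 0.2 1.8 0.0
   vertex 2.2 3.0 0.8
  endloop
 endfacet
 facet normal -0.736 -0.636 -0.232
  outer loop
   vertex 1.0 0.8 0.2
   vertex 0.4 0.4 3.2
   vertex 0.2 1.8 0.0
  endloop
 endfacet
 facet normal 0.883 -0.464 -0.064
  outer loop
   vertex 1.4 1.2 2.8
   vertex 1.0 0.8 0.2
   vertex 2.2 3.0 0.8
  endloop
 endfacet
 facet normal 0.630 -0.776 0.023
  outer loop
   vertex 1.4 1.2 2.8
   vertex 0.4 0.4 3.2
   vertex 1.0 0.8 0.2
  endloop
 endfacet
 facet normal 0.462 0.559 0.688
  outer loop
   vertex 1.4 1.2 2.8
   vertex 2.2 3.0 0.8
   vertex 0.6 2.6 2.2
  endloop
 endfacet
 facet normal 0.036 0.411 0.911
  outer loop
   vertex 1.4 1.2 2.8
   vertex 0.6 2.6 2.2
   vertex 0.4 0.4 3.2
  endloop
 endfacet
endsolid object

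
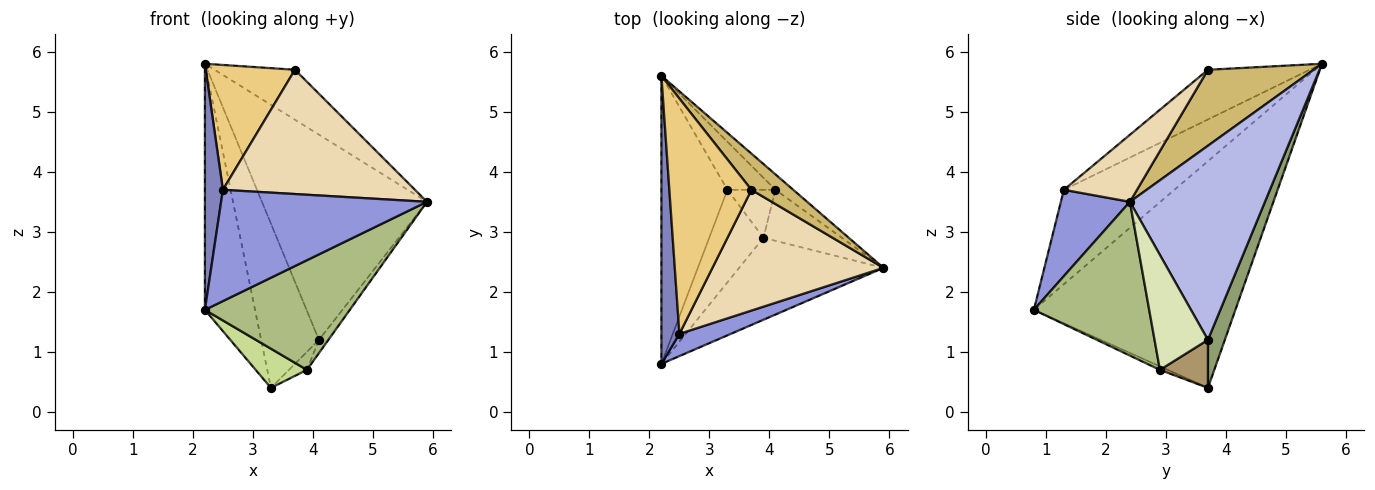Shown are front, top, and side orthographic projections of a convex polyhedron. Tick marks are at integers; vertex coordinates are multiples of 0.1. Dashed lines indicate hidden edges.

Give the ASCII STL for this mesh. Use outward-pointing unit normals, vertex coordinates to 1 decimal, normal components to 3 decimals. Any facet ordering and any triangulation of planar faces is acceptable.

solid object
 facet normal -0.934 0.232 -0.272
  outer loop
   vertex 3.3 3.7 0.4
   vertex 2.2 0.8 1.7
   vertex 2.2 5.6 5.8
  endloop
 endfacet
 facet normal -0.970 -0.158 0.185
  outer loop
   vertex 2.5 1.3 3.7
   vertex 2.2 5.6 5.8
   vertex 2.2 0.8 1.7
  endloop
 endfacet
 facet normal 0.312 -0.932 0.186
  outer loop
   vertex 2.5 1.3 3.7
   vertex 2.2 0.8 1.7
   vertex 5.9 2.4 3.5
  endloop
 endfacet
 facet normal 0.632 0.773 -0.058
  outer loop
   vertex 4.1 3.7 1.2
   vertex 2.2 5.6 5.8
   vertex 5.9 2.4 3.5
  endloop
 endfacet
 facet normal 0.270 0.924 -0.270
  outer loop
   vertex 4.1 3.7 1.2
   vertex 3.3 3.7 0.4
   vertex 2.2 5.6 5.8
  endloop
 endfacet
 facet normal 0.538 -0.676 -0.505
  outer loop
   vertex 3.9 2.9 0.7
   vertex 5.9 2.4 3.5
   vertex 2.2 0.8 1.7
  endloop
 endfacet
 facet normal -0.060 -0.389 -0.919
  outer loop
   vertex 3.9 2.9 0.7
   vertex 2.2 0.8 1.7
   vertex 3.3 3.7 0.4
  endloop
 endfacet
 facet normal 0.817 0.144 -0.558
  outer loop
   vertex 3.9 2.9 0.7
   vertex 4.1 3.7 1.2
   vertex 5.9 2.4 3.5
  endloop
 endfacet
 facet normal 0.683 0.256 -0.683
  outer loop
   vertex 3.9 2.9 0.7
   vertex 3.3 3.7 0.4
   vertex 4.1 3.7 1.2
  endloop
 endfacet
 facet normal 0.729 0.554 0.401
  outer loop
   vertex 3.7 3.7 5.7
   vertex 5.9 2.4 3.5
   vertex 2.2 5.6 5.8
  endloop
 endfacet
 facet normal -0.472 -0.413 0.779
  outer loop
   vertex 3.7 3.7 5.7
   vertex 2.2 5.6 5.8
   vertex 2.5 1.3 3.7
  endloop
 endfacet
 facet normal 0.263 -0.692 0.672
  outer loop
   vertex 3.7 3.7 5.7
   vertex 2.5 1.3 3.7
   vertex 5.9 2.4 3.5
  endloop
 endfacet
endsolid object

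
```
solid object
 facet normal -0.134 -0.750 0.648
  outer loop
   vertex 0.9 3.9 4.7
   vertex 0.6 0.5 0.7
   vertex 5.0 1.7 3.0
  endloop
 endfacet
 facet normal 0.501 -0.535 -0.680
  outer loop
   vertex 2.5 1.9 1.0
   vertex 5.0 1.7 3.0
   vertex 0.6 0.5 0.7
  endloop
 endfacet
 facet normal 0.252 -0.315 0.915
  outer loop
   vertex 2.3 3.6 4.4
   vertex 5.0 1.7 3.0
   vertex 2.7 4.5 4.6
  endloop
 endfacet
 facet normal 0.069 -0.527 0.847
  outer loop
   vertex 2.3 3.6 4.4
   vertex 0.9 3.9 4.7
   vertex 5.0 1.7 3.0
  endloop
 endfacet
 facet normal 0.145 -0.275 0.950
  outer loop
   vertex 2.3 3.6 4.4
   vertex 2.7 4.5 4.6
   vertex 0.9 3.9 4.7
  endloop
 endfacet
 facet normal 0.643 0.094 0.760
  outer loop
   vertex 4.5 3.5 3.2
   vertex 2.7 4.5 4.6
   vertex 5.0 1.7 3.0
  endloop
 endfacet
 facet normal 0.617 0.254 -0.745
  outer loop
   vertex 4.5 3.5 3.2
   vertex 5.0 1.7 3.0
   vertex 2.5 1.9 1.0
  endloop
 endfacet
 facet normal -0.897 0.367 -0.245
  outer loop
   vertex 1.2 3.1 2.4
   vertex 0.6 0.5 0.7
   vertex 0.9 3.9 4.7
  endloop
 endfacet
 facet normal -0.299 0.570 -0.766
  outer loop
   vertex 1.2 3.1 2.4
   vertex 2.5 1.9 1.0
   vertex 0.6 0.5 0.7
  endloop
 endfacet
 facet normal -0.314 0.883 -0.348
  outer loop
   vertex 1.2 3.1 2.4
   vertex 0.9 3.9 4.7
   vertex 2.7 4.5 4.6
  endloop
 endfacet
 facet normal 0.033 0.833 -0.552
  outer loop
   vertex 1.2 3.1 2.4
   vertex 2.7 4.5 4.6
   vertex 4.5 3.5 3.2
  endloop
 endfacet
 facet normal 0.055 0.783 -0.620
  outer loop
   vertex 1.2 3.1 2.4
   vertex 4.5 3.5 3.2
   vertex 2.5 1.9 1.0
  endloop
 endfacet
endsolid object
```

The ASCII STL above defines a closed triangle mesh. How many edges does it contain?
18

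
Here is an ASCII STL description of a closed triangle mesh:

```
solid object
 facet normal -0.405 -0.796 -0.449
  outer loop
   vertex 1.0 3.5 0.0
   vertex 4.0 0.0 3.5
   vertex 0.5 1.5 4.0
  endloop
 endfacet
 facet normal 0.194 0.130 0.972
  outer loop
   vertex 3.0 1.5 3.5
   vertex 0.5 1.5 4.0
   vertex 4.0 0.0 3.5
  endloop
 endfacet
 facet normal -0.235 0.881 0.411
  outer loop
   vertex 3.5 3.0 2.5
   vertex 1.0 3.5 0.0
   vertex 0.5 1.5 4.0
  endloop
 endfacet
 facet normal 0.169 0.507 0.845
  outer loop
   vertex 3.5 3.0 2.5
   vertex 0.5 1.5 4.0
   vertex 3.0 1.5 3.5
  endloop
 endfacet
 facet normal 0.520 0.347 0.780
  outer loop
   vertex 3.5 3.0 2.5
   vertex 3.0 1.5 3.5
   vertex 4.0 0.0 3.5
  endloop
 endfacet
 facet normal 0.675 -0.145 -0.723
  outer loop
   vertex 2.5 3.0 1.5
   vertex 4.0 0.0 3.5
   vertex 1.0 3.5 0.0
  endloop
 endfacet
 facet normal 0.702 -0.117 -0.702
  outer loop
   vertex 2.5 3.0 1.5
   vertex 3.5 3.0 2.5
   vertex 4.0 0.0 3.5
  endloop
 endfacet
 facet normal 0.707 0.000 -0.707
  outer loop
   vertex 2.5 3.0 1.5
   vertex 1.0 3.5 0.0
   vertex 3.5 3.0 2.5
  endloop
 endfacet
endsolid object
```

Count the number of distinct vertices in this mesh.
6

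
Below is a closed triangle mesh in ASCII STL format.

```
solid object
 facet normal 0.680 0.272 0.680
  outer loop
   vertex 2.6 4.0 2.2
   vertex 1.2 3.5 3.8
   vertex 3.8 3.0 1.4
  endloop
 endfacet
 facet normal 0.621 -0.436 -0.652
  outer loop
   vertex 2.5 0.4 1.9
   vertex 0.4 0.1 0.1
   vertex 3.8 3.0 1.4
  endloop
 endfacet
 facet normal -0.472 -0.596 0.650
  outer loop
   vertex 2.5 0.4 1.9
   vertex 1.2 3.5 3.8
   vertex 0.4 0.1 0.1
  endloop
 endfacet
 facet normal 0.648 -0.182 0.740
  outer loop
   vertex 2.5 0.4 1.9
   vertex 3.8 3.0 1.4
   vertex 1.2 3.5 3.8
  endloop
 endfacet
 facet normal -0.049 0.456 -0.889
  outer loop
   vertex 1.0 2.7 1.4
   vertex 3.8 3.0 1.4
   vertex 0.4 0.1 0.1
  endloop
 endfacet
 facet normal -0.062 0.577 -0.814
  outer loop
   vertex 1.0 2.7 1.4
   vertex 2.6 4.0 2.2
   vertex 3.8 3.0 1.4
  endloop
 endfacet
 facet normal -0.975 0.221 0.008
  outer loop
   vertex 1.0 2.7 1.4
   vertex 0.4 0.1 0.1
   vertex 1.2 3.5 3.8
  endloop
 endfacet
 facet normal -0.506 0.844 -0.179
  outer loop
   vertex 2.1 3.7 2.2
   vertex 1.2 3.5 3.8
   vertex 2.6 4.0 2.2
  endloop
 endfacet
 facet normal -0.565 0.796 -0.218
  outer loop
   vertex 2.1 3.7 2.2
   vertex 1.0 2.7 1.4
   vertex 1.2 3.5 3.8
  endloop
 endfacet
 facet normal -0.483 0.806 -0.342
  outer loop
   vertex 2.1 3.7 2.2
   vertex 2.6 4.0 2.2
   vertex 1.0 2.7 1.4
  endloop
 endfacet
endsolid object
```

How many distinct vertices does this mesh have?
7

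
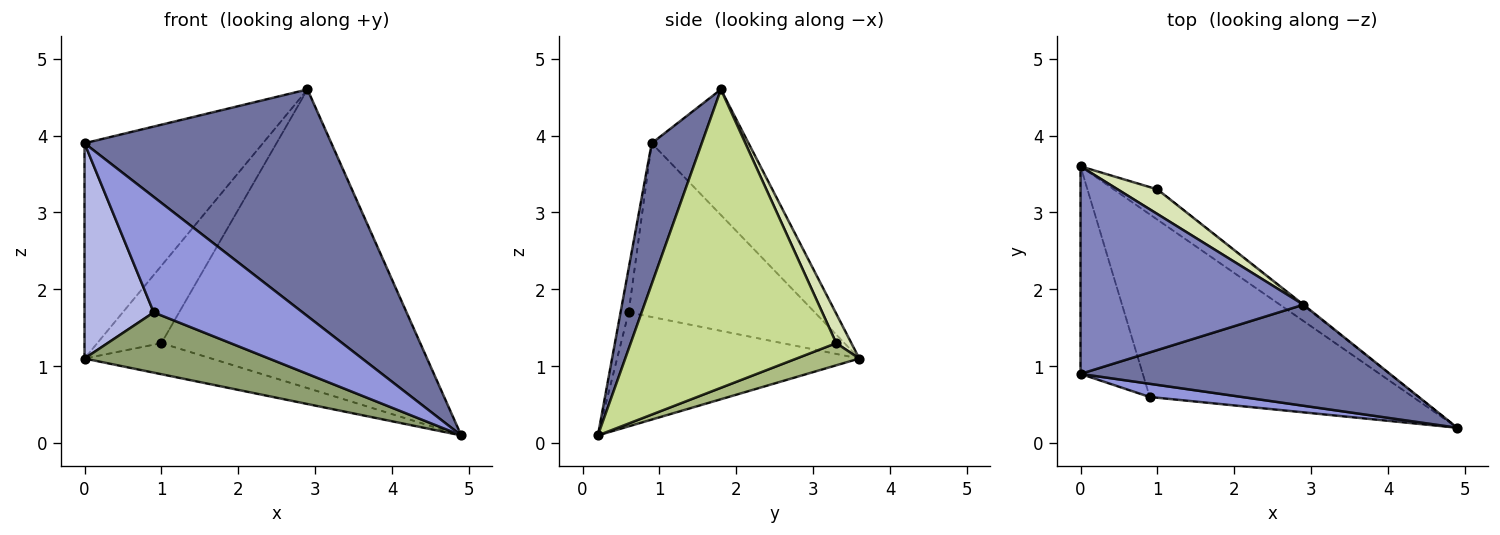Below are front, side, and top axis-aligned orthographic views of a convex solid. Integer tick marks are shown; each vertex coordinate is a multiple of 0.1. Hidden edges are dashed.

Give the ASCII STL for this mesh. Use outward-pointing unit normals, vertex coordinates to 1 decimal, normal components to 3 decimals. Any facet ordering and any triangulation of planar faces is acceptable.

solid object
 facet normal 0.182 -0.898 0.400
  outer loop
   vertex 2.9 1.8 4.6
   vertex 0.0 0.9 3.9
   vertex 4.9 0.2 0.1
  endloop
 endfacet
 facet normal -0.364 0.670 0.646
  outer loop
   vertex 2.9 1.8 4.6
   vertex 0.0 3.6 1.1
   vertex 0.0 0.9 3.9
  endloop
 endfacet
 facet normal -0.054 -0.992 0.113
  outer loop
   vertex 0.9 0.6 1.7
   vertex 4.9 0.2 0.1
   vertex 0.0 0.9 3.9
  endloop
 endfacet
 facet normal -0.889 -0.330 -0.318
  outer loop
   vertex 0.9 0.6 1.7
   vertex 0.0 0.9 3.9
   vertex 0.0 3.6 1.1
  endloop
 endfacet
 facet normal -0.380 -0.290 -0.878
  outer loop
   vertex 0.9 0.6 1.7
   vertex 0.0 3.6 1.1
   vertex 4.9 0.2 0.1
  endloop
 endfacet
 facet normal 0.334 0.675 -0.658
  outer loop
   vertex 1.0 3.3 1.3
   vertex 4.9 0.2 0.1
   vertex 0.0 3.6 1.1
  endloop
 endfacet
 facet normal 0.622 0.783 -0.002
  outer loop
   vertex 1.0 3.3 1.3
   vertex 2.9 1.8 4.6
   vertex 4.9 0.2 0.1
  endloop
 endfacet
 facet normal 0.220 0.930 0.296
  outer loop
   vertex 1.0 3.3 1.3
   vertex 0.0 3.6 1.1
   vertex 2.9 1.8 4.6
  endloop
 endfacet
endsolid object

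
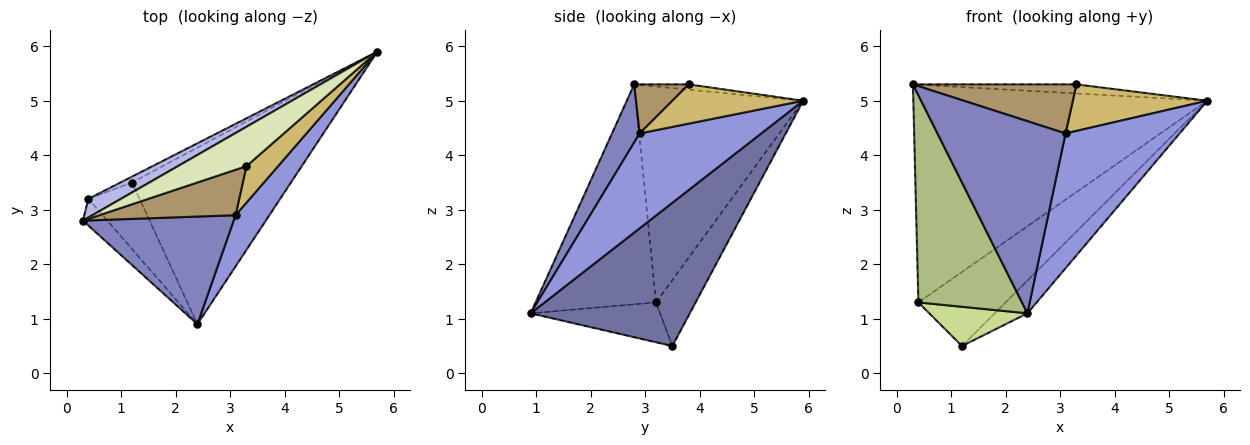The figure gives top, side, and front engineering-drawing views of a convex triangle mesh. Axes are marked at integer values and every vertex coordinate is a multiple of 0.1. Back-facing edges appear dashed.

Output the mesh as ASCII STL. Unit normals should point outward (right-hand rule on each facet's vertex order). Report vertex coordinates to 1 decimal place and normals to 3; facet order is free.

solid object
 facet normal 0.663 0.136 -0.736
  outer loop
   vertex 1.2 3.5 0.5
   vertex 5.7 5.9 5.0
   vertex 2.4 0.9 1.1
  endloop
 endfacet
 facet normal 0.185 -0.857 0.480
  outer loop
   vertex 3.1 2.9 4.4
   vertex 0.3 2.8 5.3
   vertex 2.4 0.9 1.1
  endloop
 endfacet
 facet normal 0.706 -0.662 0.252
  outer loop
   vertex 3.1 2.9 4.4
   vertex 2.4 0.9 1.1
   vertex 5.7 5.9 5.0
  endloop
 endfacet
 facet normal -0.493 0.867 0.074
  outer loop
   vertex 0.4 3.2 1.3
   vertex 0.3 2.8 5.3
   vertex 5.7 5.9 5.0
  endloop
 endfacet
 facet normal -0.412 0.908 -0.072
  outer loop
   vertex 0.4 3.2 1.3
   vertex 5.7 5.9 5.0
   vertex 1.2 3.5 0.5
  endloop
 endfacet
 facet normal -0.756 -0.650 -0.084
  outer loop
   vertex 0.4 3.2 1.3
   vertex 2.4 0.9 1.1
   vertex 0.3 2.8 5.3
  endloop
 endfacet
 facet normal -0.557 -0.422 -0.715
  outer loop
   vertex 0.4 3.2 1.3
   vertex 1.2 3.5 0.5
   vertex 2.4 0.9 1.1
  endloop
 endfacet
 facet normal -0.075 0.224 0.972
  outer loop
   vertex 3.3 3.8 5.3
   vertex 5.7 5.9 5.0
   vertex 0.3 2.8 5.3
  endloop
 endfacet
 facet normal 0.238 -0.713 0.660
  outer loop
   vertex 3.3 3.8 5.3
   vertex 0.3 2.8 5.3
   vertex 3.1 2.9 4.4
  endloop
 endfacet
 facet normal 0.608 -0.625 0.490
  outer loop
   vertex 3.3 3.8 5.3
   vertex 3.1 2.9 4.4
   vertex 5.7 5.9 5.0
  endloop
 endfacet
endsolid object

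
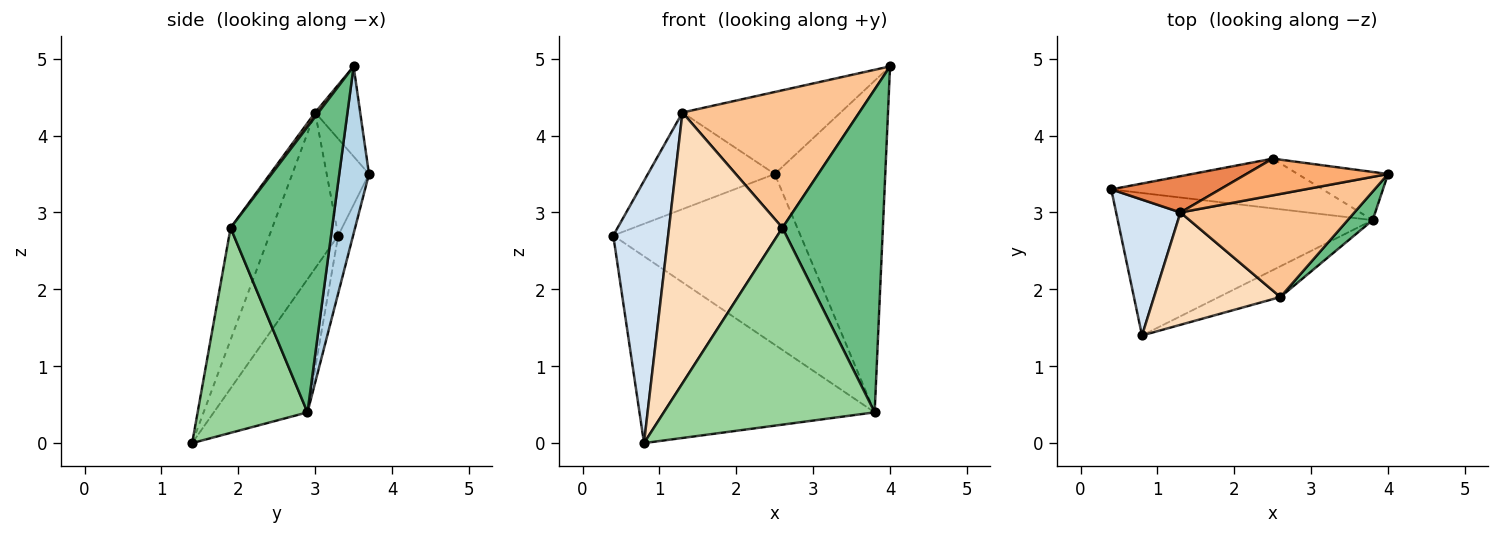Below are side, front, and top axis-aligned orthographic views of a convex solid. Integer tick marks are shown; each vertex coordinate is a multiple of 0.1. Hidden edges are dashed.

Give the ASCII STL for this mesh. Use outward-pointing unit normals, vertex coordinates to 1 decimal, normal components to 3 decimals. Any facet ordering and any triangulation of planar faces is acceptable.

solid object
 facet normal -0.302 0.758 -0.578
  outer loop
   vertex 3.8 2.9 0.4
   vertex 0.8 1.4 0.0
   vertex 0.4 3.3 2.7
  endloop
 endfacet
 facet normal -0.076 0.957 -0.279
  outer loop
   vertex 3.8 2.9 0.4
   vertex 0.4 3.3 2.7
   vertex 2.5 3.7 3.5
  endloop
 endfacet
 facet normal 0.257 0.956 -0.139
  outer loop
   vertex 3.8 2.9 0.4
   vertex 2.5 3.7 3.5
   vertex 4.0 3.5 4.9
  endloop
 endfacet
 facet normal -0.744 -0.593 0.307
  outer loop
   vertex 1.3 3.0 4.3
   vertex 0.4 3.3 2.7
   vertex 0.8 1.4 0.0
  endloop
 endfacet
 facet normal -0.298 0.894 0.335
  outer loop
   vertex 1.3 3.0 4.3
   vertex 2.5 3.7 3.5
   vertex 0.4 3.3 2.7
  endloop
 endfacet
 facet normal -0.251 0.883 0.396
  outer loop
   vertex 1.3 3.0 4.3
   vertex 4.0 3.5 4.9
   vertex 2.5 3.7 3.5
  endloop
 endfacet
 facet normal 0.015 -0.800 0.600
  outer loop
   vertex 2.6 1.9 2.8
   vertex 4.0 3.5 4.9
   vertex 1.3 3.0 4.3
  endloop
 endfacet
 facet normal -0.321 -0.875 0.363
  outer loop
   vertex 2.6 1.9 2.8
   vertex 1.3 3.0 4.3
   vertex 0.8 1.4 0.0
  endloop
 endfacet
 facet normal 0.709 -0.702 0.062
  outer loop
   vertex 2.6 1.9 2.8
   vertex 3.8 2.9 0.4
   vertex 4.0 3.5 4.9
  endloop
 endfacet
 facet normal 0.458 -0.879 -0.137
  outer loop
   vertex 2.6 1.9 2.8
   vertex 0.8 1.4 0.0
   vertex 3.8 2.9 0.4
  endloop
 endfacet
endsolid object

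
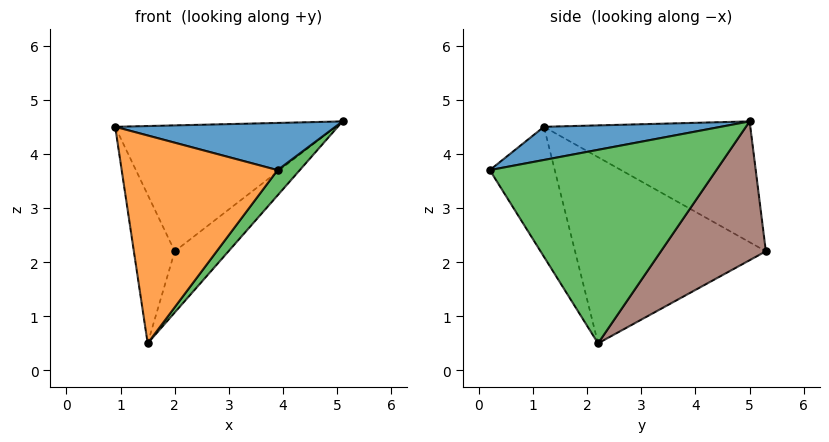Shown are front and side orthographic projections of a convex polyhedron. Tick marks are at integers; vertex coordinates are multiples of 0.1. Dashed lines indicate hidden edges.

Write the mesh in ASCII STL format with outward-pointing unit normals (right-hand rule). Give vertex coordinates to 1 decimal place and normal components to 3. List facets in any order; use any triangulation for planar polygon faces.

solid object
 facet normal 0.180 -0.225 0.958
  outer loop
   vertex 3.9 0.2 3.7
   vertex 5.1 5.0 4.6
   vertex 0.9 1.2 4.5
  endloop
 endfacet
 facet normal -0.370 -0.887 -0.277
  outer loop
   vertex 1.5 2.2 0.5
   vertex 3.9 0.2 3.7
   vertex 0.9 1.2 4.5
  endloop
 endfacet
 facet normal 0.774 -0.076 -0.628
  outer loop
   vertex 1.5 2.2 0.5
   vertex 5.1 5.0 4.6
   vertex 3.9 0.2 3.7
  endloop
 endfacet
 facet normal -0.490 0.523 0.698
  outer loop
   vertex 2.0 5.3 2.2
   vertex 0.9 1.2 4.5
   vertex 5.1 5.0 4.6
  endloop
 endfacet
 facet normal -0.974 0.209 -0.094
  outer loop
   vertex 2.0 5.3 2.2
   vertex 1.5 2.2 0.5
   vertex 0.9 1.2 4.5
  endloop
 endfacet
 facet normal 0.601 0.308 -0.738
  outer loop
   vertex 2.0 5.3 2.2
   vertex 5.1 5.0 4.6
   vertex 1.5 2.2 0.5
  endloop
 endfacet
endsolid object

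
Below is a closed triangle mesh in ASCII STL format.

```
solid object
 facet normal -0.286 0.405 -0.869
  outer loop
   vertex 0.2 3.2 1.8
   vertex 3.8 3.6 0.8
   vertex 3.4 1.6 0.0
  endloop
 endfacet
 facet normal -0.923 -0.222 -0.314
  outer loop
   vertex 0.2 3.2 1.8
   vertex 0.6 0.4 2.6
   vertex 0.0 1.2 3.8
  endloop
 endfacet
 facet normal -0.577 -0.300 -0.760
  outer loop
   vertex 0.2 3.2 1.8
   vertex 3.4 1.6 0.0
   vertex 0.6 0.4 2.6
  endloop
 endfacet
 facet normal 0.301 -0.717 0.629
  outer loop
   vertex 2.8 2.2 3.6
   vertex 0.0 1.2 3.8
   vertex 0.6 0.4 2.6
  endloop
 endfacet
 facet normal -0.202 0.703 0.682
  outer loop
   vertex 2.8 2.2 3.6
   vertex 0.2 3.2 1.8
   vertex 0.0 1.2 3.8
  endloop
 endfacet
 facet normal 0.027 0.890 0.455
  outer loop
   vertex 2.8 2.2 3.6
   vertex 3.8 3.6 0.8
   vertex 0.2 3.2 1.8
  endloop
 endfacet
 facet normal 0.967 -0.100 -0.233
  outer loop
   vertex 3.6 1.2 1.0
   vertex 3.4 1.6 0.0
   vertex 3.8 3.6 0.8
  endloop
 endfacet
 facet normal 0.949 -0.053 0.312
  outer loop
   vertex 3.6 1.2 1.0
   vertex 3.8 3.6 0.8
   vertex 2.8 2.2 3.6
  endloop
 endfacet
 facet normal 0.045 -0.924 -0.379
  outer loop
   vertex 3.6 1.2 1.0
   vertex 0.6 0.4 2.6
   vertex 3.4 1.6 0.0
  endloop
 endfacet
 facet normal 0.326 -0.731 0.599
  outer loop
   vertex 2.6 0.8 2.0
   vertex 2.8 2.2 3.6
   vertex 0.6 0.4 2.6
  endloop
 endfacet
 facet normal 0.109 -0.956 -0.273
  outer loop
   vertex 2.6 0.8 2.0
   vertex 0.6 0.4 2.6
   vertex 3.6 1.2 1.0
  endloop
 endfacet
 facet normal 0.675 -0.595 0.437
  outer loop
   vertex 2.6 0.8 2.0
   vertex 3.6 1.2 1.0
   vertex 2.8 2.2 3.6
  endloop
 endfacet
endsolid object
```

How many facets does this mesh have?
12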